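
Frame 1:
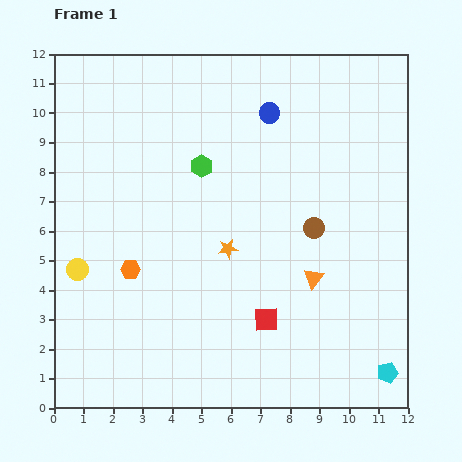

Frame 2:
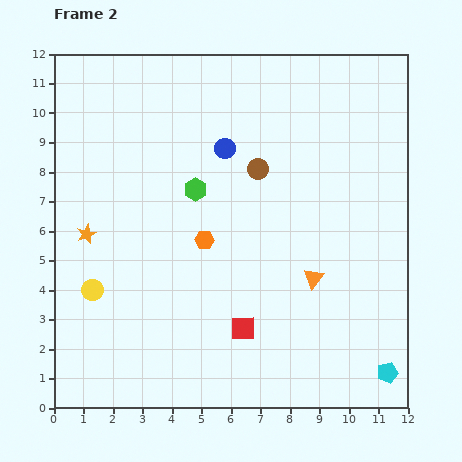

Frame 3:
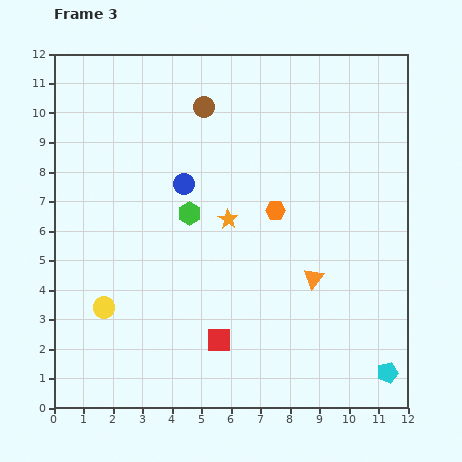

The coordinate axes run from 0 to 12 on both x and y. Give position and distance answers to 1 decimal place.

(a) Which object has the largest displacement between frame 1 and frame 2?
the orange star

(moved 4.8; next 2.8)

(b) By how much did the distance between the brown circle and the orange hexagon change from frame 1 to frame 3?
-2.2

Distance in frame 1: 6.4. Distance in frame 3: 4.2.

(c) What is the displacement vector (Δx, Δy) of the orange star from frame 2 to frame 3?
(4.8, 0.5)

The orange star was at (1.1, 5.9) in frame 2 and (5.9, 6.4) in frame 3.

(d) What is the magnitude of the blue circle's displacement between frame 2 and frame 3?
1.8

The blue circle moved from (5.8, 8.8) to (4.4, 7.6), a distance of √(1.4² + 1.2²) ≈ 1.8.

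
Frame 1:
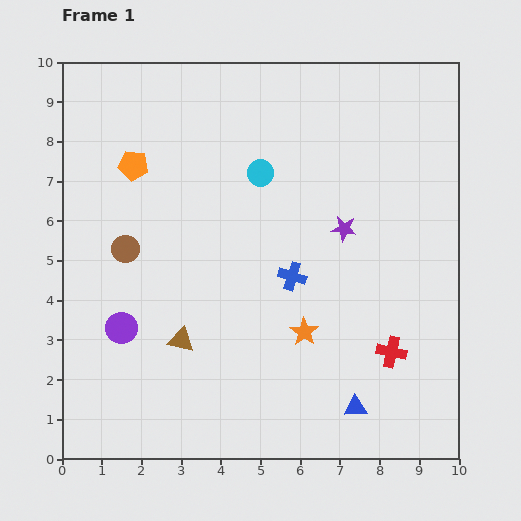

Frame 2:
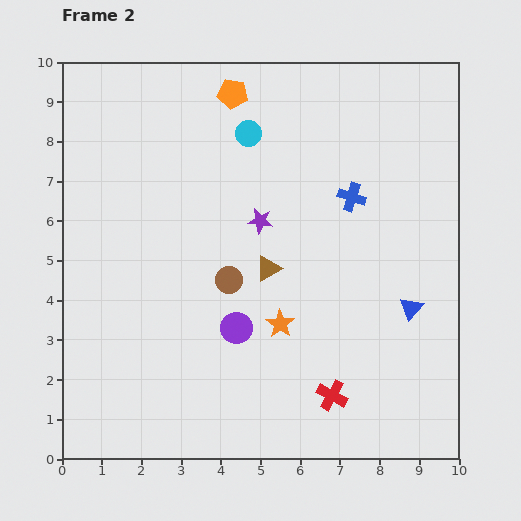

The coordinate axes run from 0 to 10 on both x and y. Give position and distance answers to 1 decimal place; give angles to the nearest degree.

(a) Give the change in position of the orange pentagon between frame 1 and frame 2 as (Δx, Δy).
(2.5, 1.8)

The orange pentagon was at (1.8, 7.4) in frame 1 and (4.3, 9.2) in frame 2.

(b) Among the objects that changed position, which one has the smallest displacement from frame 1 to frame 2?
the orange star

(moved 0.6)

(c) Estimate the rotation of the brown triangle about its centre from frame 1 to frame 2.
43° counter-clockwise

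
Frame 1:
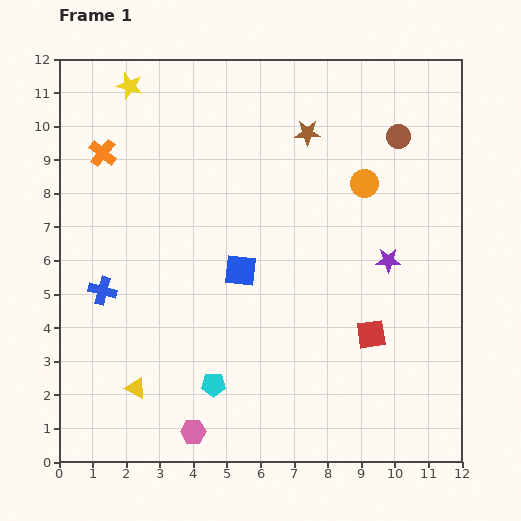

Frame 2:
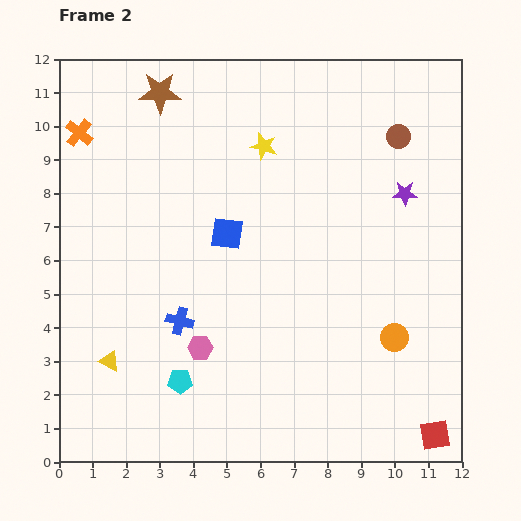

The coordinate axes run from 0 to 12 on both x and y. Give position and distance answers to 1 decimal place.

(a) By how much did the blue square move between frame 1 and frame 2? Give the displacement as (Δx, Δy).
(-0.4, 1.1)

The blue square was at (5.4, 5.7) in frame 1 and (5.0, 6.8) in frame 2.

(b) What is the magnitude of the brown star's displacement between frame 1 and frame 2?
4.6

The brown star moved from (7.4, 9.8) to (3.0, 11.0), a distance of √(4.4² + 1.2²) ≈ 4.6.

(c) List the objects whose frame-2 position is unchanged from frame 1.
the brown circle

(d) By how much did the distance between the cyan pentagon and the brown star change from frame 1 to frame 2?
+0.6

Distance in frame 1: 8.0. Distance in frame 2: 8.6.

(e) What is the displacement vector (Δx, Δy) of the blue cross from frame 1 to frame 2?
(2.3, -0.9)

The blue cross was at (1.3, 5.1) in frame 1 and (3.6, 4.2) in frame 2.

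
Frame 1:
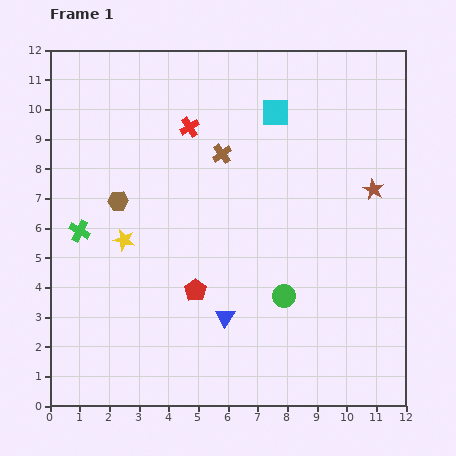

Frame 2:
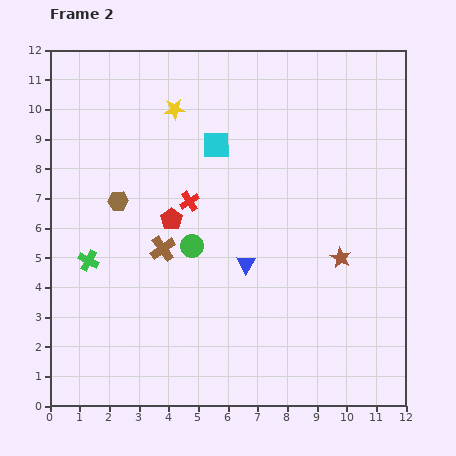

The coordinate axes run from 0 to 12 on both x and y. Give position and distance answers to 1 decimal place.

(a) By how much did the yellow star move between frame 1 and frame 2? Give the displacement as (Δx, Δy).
(1.7, 4.4)

The yellow star was at (2.5, 5.6) in frame 1 and (4.2, 10.0) in frame 2.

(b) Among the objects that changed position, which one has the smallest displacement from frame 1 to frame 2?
the green cross

(moved 1.0)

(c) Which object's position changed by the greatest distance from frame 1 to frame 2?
the yellow star

(moved 4.7; next 3.8)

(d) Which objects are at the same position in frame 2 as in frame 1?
the brown hexagon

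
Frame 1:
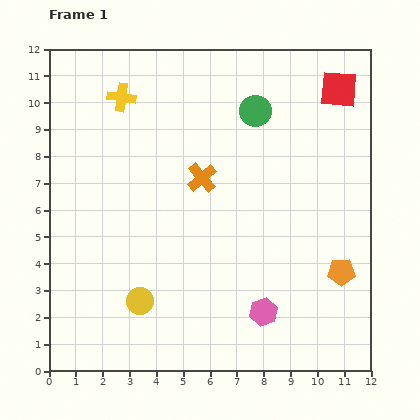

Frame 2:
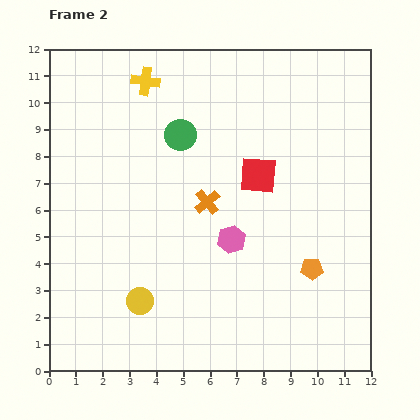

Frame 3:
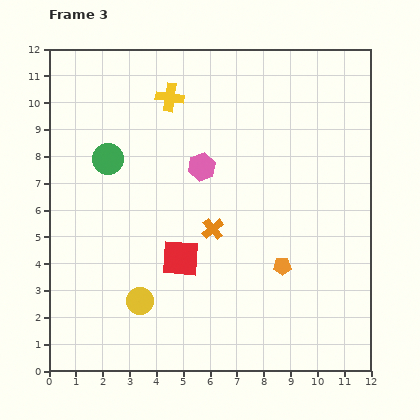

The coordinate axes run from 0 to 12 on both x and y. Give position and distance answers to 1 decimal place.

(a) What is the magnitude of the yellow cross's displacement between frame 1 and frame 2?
1.1

The yellow cross moved from (2.7, 10.2) to (3.6, 10.8), a distance of √(0.9² + 0.6²) ≈ 1.1.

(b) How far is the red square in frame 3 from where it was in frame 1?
8.6

The red square moved from (10.8, 10.5) to (4.9, 4.2), a distance of √(5.9² + 6.3²) ≈ 8.6.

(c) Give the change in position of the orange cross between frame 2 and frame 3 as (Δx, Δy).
(0.2, -1.0)

The orange cross was at (5.9, 6.3) in frame 2 and (6.1, 5.3) in frame 3.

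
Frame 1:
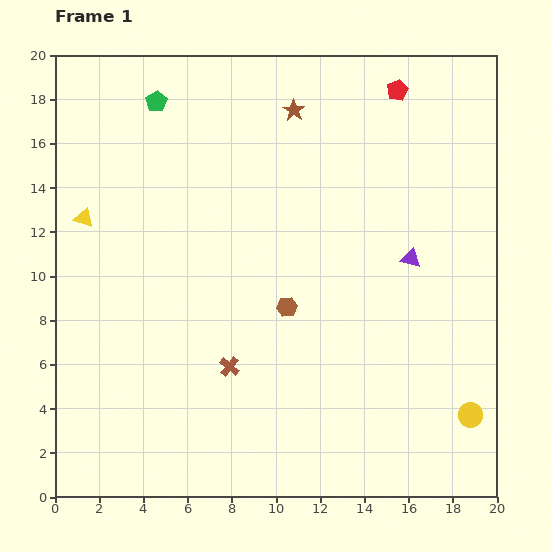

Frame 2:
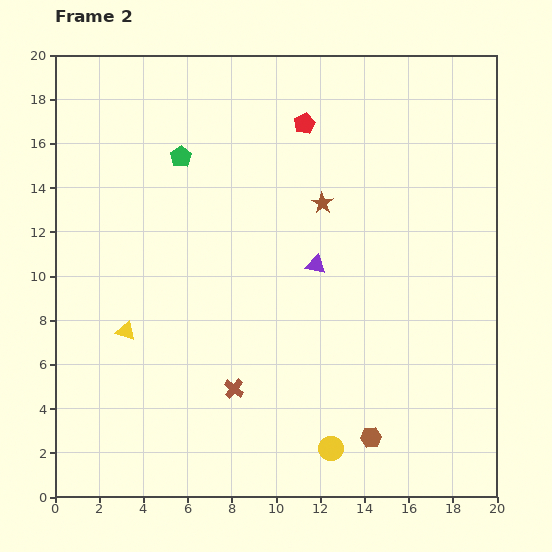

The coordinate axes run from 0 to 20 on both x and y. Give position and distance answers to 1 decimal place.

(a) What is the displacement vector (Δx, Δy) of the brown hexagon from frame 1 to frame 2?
(3.8, -5.9)

The brown hexagon was at (10.5, 8.6) in frame 1 and (14.3, 2.7) in frame 2.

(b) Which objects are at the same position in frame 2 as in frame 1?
none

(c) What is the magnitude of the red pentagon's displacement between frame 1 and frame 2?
4.5

The red pentagon moved from (15.5, 18.4) to (11.3, 16.9), a distance of √(4.2² + 1.5²) ≈ 4.5.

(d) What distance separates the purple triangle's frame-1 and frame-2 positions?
4.3

The purple triangle moved from (16.1, 10.8) to (11.8, 10.5), a distance of √(4.3² + 0.3²) ≈ 4.3.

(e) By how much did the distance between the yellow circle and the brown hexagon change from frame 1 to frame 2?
-7.7

Distance in frame 1: 9.6. Distance in frame 2: 1.9.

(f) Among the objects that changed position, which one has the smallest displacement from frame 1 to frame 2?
the brown cross

(moved 1.0)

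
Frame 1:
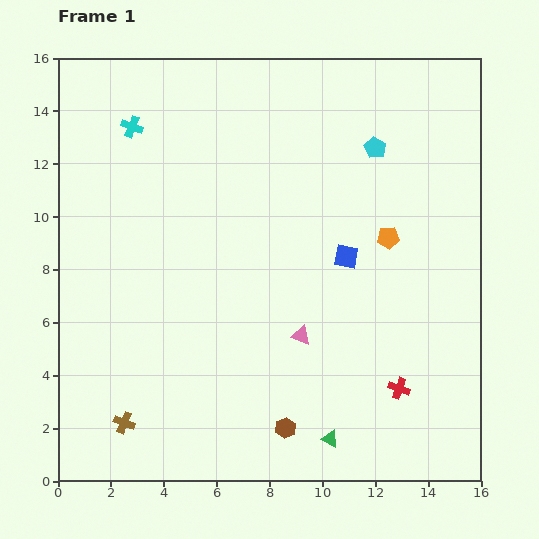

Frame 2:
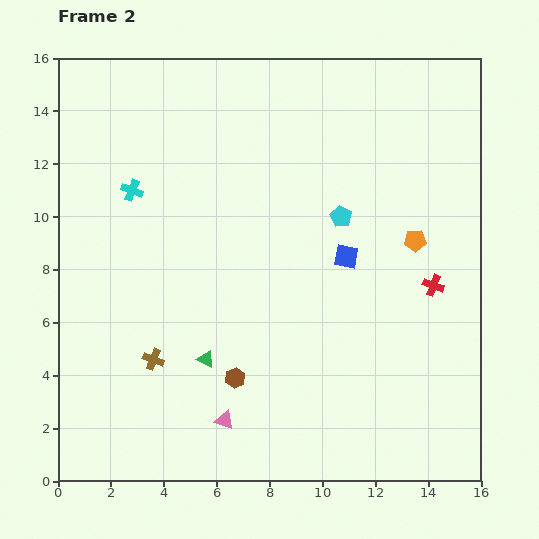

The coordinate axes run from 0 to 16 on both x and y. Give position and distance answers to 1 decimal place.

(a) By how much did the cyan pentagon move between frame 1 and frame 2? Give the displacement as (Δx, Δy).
(-1.3, -2.6)

The cyan pentagon was at (12.0, 12.6) in frame 1 and (10.7, 10.0) in frame 2.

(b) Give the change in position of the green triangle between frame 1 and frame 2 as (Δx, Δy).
(-4.7, 3.0)

The green triangle was at (10.3, 1.6) in frame 1 and (5.6, 4.6) in frame 2.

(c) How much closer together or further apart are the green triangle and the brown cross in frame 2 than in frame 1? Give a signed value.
-5.8

Distance in frame 1: 7.8. Distance in frame 2: 2.0.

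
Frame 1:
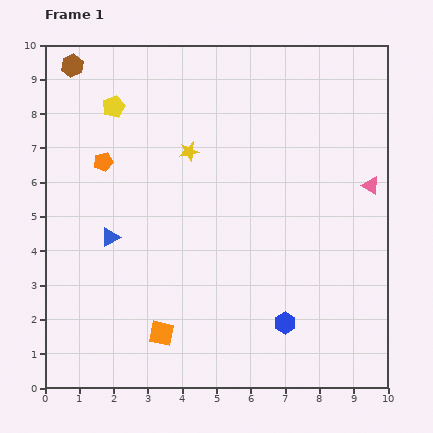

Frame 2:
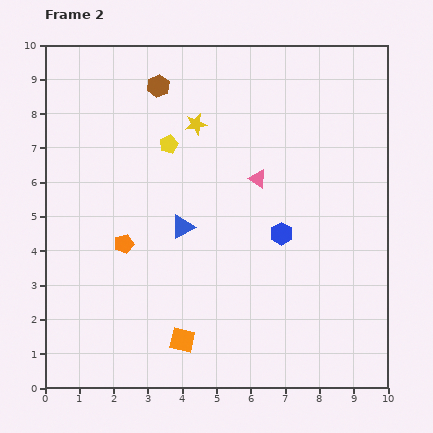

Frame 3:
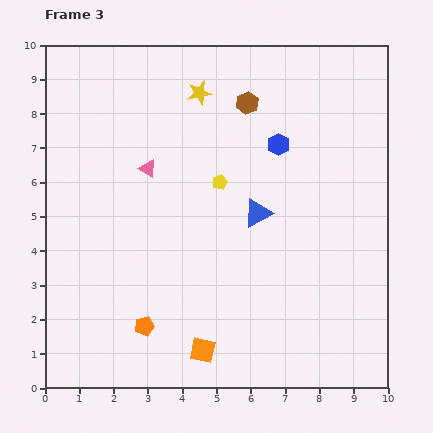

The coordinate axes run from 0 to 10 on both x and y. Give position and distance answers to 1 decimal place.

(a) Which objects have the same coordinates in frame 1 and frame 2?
none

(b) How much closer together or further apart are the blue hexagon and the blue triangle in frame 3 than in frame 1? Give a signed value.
-3.6

Distance in frame 1: 5.7. Distance in frame 3: 2.1.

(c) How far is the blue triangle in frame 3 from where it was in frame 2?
2.2

The blue triangle moved from (4.0, 4.7) to (6.2, 5.1), a distance of √(2.2² + 0.4²) ≈ 2.2.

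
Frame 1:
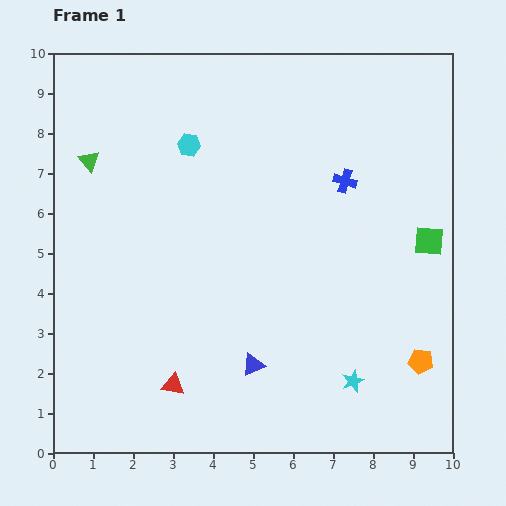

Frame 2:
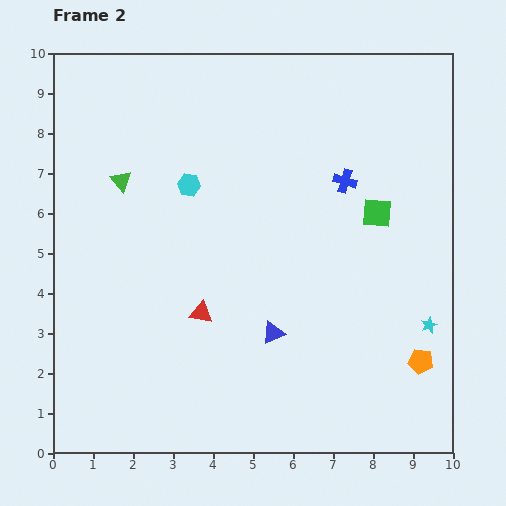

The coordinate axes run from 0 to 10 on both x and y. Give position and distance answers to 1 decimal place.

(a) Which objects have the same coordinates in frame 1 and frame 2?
the orange pentagon, the blue cross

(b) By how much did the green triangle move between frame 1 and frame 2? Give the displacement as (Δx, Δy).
(0.8, -0.5)

The green triangle was at (0.9, 7.3) in frame 1 and (1.7, 6.8) in frame 2.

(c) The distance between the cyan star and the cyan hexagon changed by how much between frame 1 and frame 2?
-0.3

Distance in frame 1: 7.2. Distance in frame 2: 6.9.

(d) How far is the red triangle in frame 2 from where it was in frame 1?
1.9

The red triangle moved from (3.0, 1.7) to (3.7, 3.5), a distance of √(0.7² + 1.8²) ≈ 1.9.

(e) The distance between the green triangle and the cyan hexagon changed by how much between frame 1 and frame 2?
-0.8

Distance in frame 1: 2.5. Distance in frame 2: 1.7.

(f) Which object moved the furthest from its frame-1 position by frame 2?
the cyan star

(moved 2.4; next 1.9)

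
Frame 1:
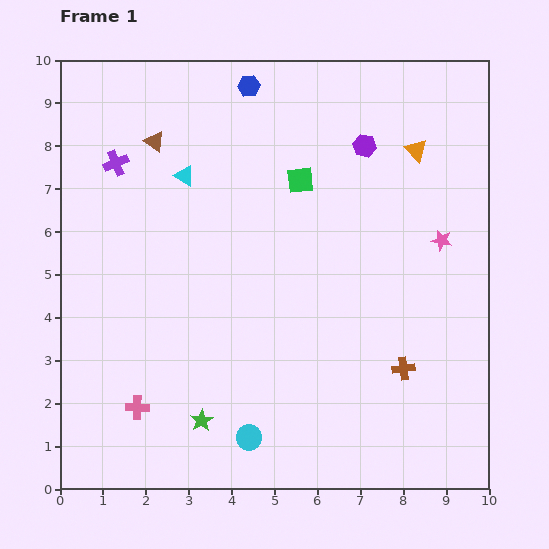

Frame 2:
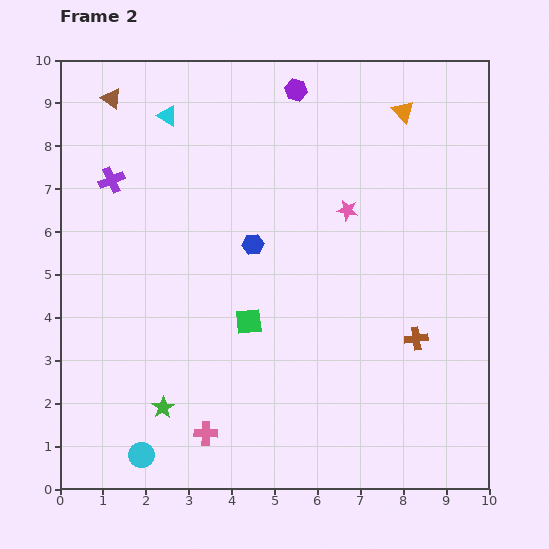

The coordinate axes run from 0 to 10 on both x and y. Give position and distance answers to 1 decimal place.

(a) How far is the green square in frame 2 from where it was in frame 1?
3.5

The green square moved from (5.6, 7.2) to (4.4, 3.9), a distance of √(1.2² + 3.3²) ≈ 3.5.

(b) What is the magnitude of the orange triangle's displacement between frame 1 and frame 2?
0.9

The orange triangle moved from (8.3, 7.9) to (8.0, 8.8), a distance of √(0.3² + 0.9²) ≈ 0.9.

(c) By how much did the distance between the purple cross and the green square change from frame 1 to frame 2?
+0.3

Distance in frame 1: 4.3. Distance in frame 2: 4.6.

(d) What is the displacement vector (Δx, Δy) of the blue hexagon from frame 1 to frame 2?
(0.1, -3.7)

The blue hexagon was at (4.4, 9.4) in frame 1 and (4.5, 5.7) in frame 2.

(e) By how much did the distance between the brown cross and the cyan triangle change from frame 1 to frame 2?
+1.0

Distance in frame 1: 6.8. Distance in frame 2: 7.8.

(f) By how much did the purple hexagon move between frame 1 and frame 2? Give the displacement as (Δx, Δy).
(-1.6, 1.3)

The purple hexagon was at (7.1, 8.0) in frame 1 and (5.5, 9.3) in frame 2.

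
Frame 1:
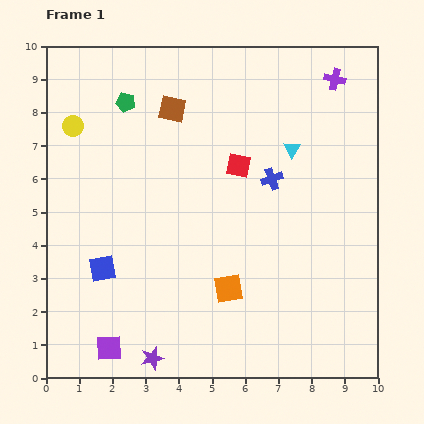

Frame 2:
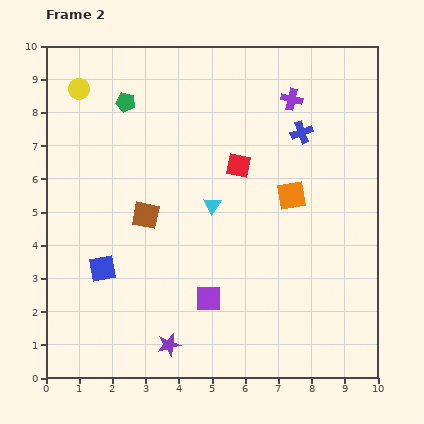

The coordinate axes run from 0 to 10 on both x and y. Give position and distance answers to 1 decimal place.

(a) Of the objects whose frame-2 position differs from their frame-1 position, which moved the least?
the purple star

(moved 0.6)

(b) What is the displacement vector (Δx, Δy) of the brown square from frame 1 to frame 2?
(-0.8, -3.2)

The brown square was at (3.8, 8.1) in frame 1 and (3.0, 4.9) in frame 2.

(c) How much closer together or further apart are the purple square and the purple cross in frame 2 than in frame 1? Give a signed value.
-4.1

Distance in frame 1: 10.6. Distance in frame 2: 6.5.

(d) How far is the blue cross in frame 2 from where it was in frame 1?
1.7

The blue cross moved from (6.8, 6.0) to (7.7, 7.4), a distance of √(0.9² + 1.4²) ≈ 1.7.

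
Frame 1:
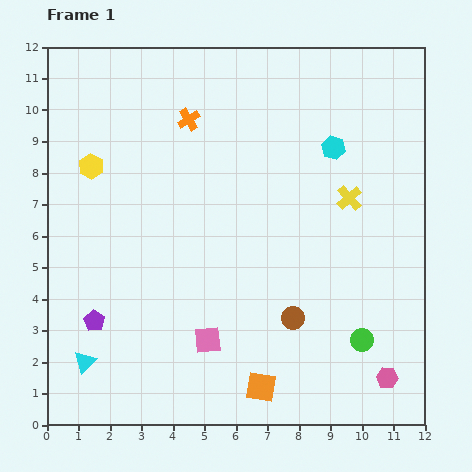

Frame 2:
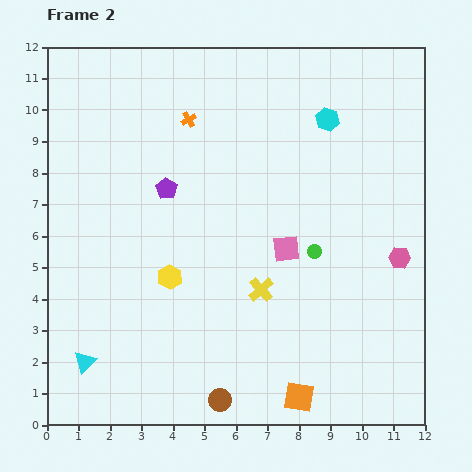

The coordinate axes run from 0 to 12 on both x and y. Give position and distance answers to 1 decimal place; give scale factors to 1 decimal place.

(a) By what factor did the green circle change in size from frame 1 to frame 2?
0.6×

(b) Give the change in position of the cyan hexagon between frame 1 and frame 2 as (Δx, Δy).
(-0.2, 0.9)

The cyan hexagon was at (9.1, 8.8) in frame 1 and (8.9, 9.7) in frame 2.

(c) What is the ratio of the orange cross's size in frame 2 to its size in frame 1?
0.7×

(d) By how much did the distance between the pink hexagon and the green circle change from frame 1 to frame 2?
+1.3

Distance in frame 1: 1.4. Distance in frame 2: 2.7.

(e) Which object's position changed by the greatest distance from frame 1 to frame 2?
the purple pentagon

(moved 4.8; next 4.3)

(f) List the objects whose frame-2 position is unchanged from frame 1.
the orange cross, the cyan triangle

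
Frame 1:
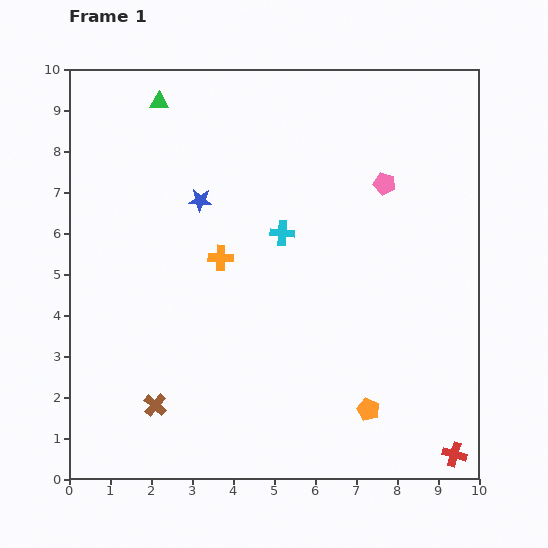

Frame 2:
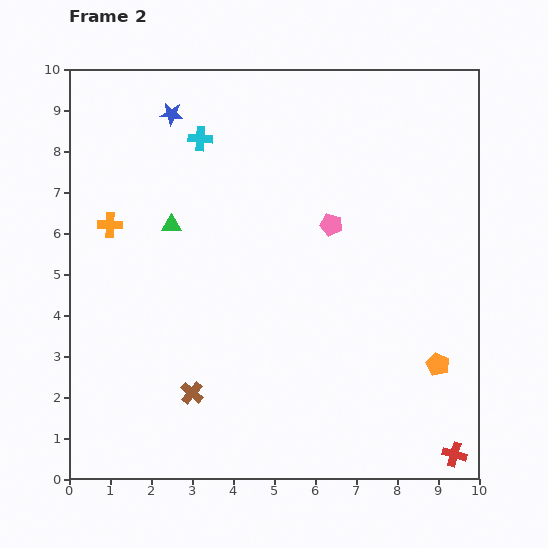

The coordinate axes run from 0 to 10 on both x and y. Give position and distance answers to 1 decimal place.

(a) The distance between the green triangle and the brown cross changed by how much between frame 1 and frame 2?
-3.3

Distance in frame 1: 7.4. Distance in frame 2: 4.1.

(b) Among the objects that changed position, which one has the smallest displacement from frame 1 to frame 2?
the brown cross

(moved 0.9)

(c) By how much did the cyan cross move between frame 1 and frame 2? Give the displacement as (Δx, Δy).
(-2.0, 2.3)

The cyan cross was at (5.2, 6.0) in frame 1 and (3.2, 8.3) in frame 2.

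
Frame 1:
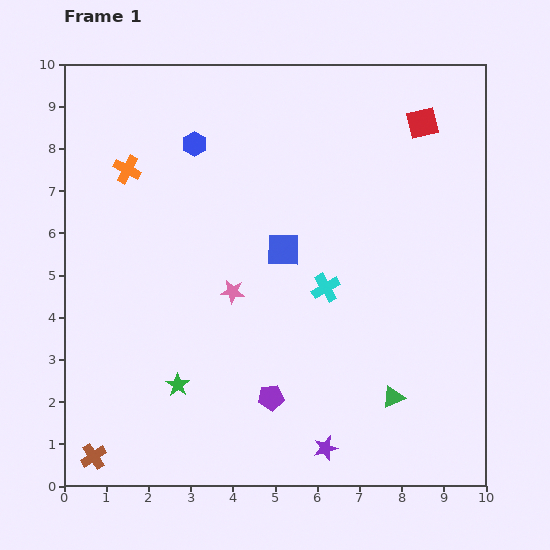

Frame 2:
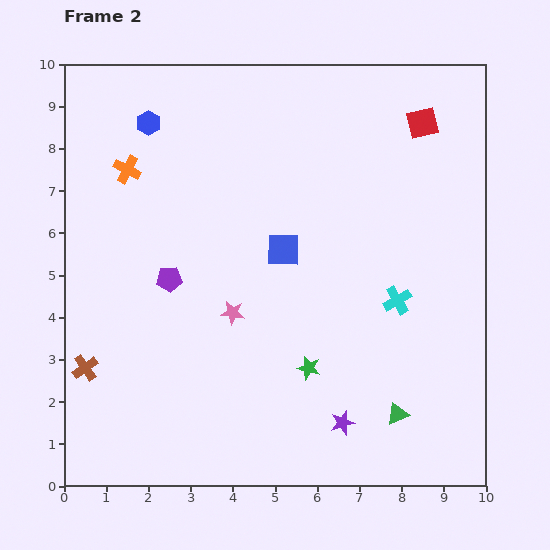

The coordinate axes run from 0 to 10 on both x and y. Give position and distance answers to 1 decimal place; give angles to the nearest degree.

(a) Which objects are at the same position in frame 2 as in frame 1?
the red square, the orange cross, the blue square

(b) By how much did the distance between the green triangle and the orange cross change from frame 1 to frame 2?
+0.3

Distance in frame 1: 8.3. Distance in frame 2: 8.6.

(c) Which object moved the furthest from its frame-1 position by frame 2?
the purple pentagon

(moved 3.7; next 3.1)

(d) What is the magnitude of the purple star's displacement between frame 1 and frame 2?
0.7

The purple star moved from (6.2, 0.9) to (6.6, 1.5), a distance of √(0.4² + 0.6²) ≈ 0.7.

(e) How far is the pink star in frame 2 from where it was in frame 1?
0.5

The pink star moved from (4.0, 4.6) to (4.0, 4.1), a distance of √(0.0² + 0.5²) ≈ 0.5.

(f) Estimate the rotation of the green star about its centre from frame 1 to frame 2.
19° counter-clockwise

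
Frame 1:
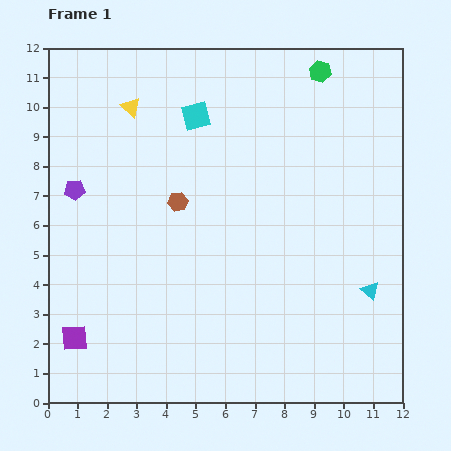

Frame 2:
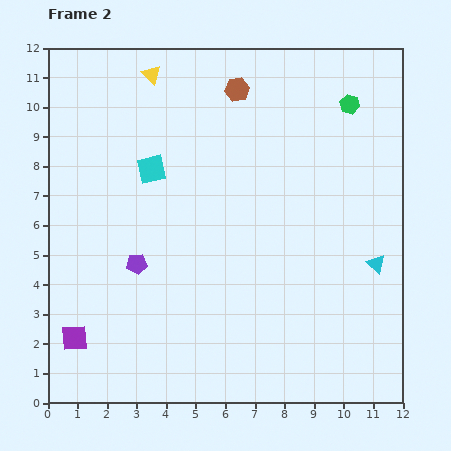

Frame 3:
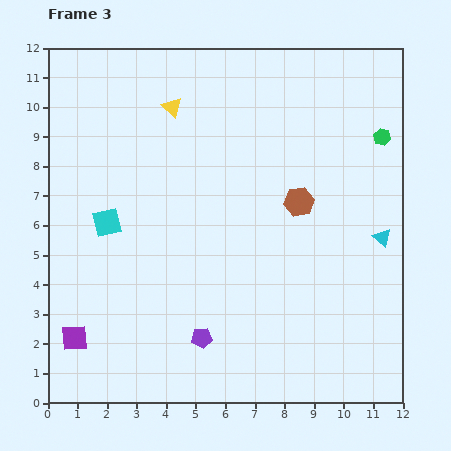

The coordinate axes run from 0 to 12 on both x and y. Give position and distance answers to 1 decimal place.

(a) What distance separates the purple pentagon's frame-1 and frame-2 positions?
3.3

The purple pentagon moved from (0.9, 7.2) to (3.0, 4.7), a distance of √(2.1² + 2.5²) ≈ 3.3.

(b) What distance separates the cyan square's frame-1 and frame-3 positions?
4.7

The cyan square moved from (5.0, 9.7) to (2.0, 6.1), a distance of √(3.0² + 3.6²) ≈ 4.7.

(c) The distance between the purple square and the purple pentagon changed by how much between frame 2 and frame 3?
+1.0

Distance in frame 2: 3.3. Distance in frame 3: 4.3.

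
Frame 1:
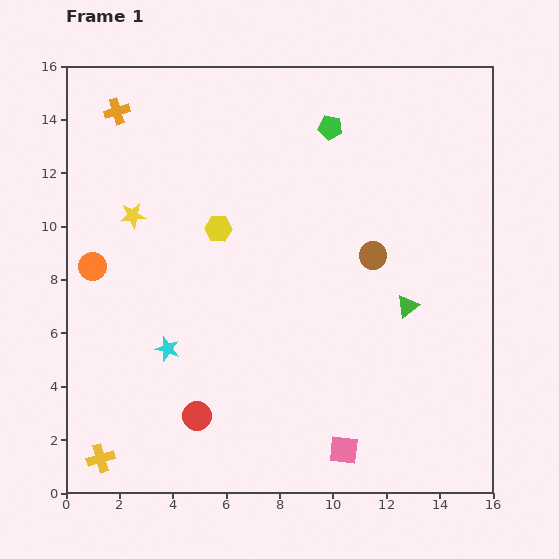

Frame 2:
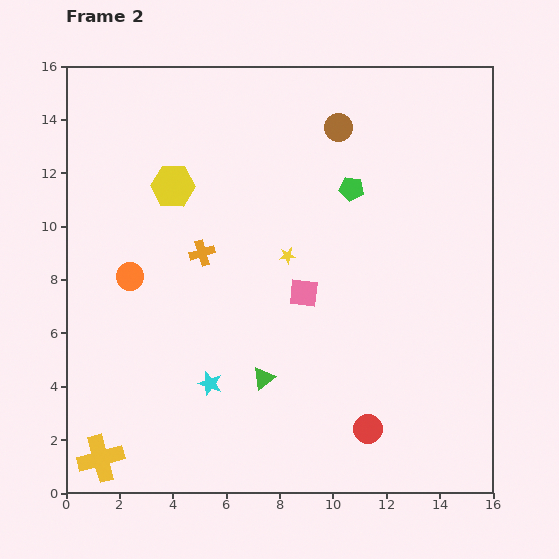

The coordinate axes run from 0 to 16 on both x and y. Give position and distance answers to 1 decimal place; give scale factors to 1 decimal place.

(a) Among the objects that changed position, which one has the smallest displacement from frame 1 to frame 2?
the orange circle

(moved 1.5)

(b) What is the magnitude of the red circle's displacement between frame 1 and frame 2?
6.4

The red circle moved from (4.9, 2.9) to (11.3, 2.4), a distance of √(6.4² + 0.5²) ≈ 6.4.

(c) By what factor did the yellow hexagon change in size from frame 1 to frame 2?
1.6×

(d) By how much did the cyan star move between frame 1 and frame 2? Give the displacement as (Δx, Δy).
(1.6, -1.3)

The cyan star was at (3.8, 5.4) in frame 1 and (5.4, 4.1) in frame 2.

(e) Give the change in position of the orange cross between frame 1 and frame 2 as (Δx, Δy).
(3.2, -5.3)

The orange cross was at (1.9, 14.3) in frame 1 and (5.1, 9.0) in frame 2.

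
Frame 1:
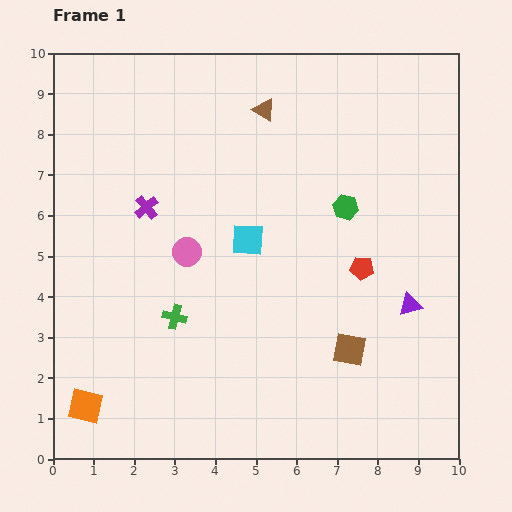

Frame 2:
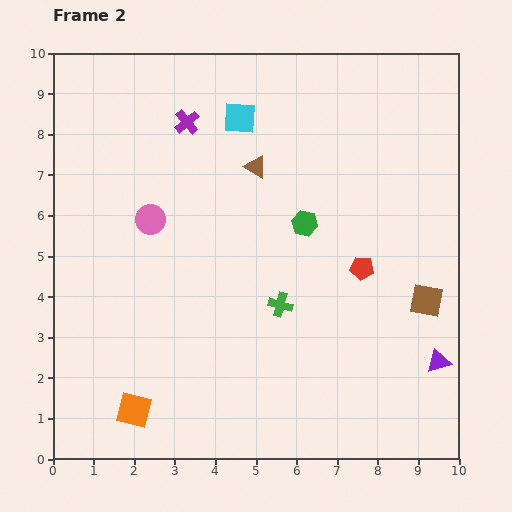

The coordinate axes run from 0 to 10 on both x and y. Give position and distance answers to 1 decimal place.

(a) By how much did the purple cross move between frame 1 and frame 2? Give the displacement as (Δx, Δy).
(1.0, 2.1)

The purple cross was at (2.3, 6.2) in frame 1 and (3.3, 8.3) in frame 2.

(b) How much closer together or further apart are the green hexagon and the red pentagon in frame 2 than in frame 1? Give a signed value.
+0.2

Distance in frame 1: 1.6. Distance in frame 2: 1.8.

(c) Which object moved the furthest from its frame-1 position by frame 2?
the cyan square

(moved 3.0; next 2.6)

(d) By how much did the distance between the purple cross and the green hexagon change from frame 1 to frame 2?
-1.1

Distance in frame 1: 4.9. Distance in frame 2: 3.8.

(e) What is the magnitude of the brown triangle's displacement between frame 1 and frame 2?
1.4

The brown triangle moved from (5.2, 8.6) to (5.0, 7.2), a distance of √(0.2² + 1.4²) ≈ 1.4.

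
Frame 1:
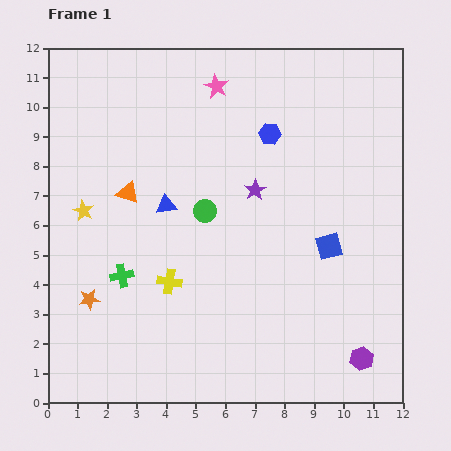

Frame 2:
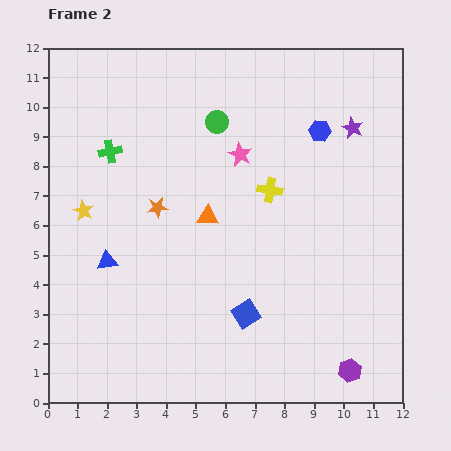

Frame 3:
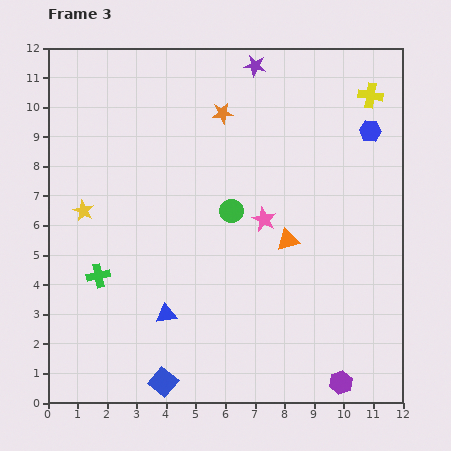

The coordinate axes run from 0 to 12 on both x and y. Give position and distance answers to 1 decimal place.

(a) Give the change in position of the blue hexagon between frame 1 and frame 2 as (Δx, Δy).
(1.7, 0.1)

The blue hexagon was at (7.5, 9.1) in frame 1 and (9.2, 9.2) in frame 2.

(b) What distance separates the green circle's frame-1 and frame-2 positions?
3.0

The green circle moved from (5.3, 6.5) to (5.7, 9.5), a distance of √(0.4² + 3.0²) ≈ 3.0.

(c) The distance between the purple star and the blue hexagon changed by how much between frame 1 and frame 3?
+2.5

Distance in frame 1: 2.0. Distance in frame 3: 4.5.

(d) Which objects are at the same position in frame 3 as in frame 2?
the yellow star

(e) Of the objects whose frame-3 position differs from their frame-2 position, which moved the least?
the purple hexagon

(moved 0.5)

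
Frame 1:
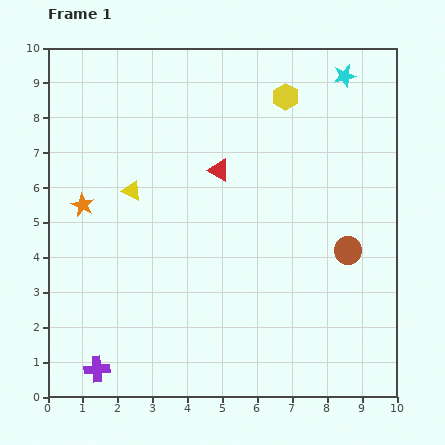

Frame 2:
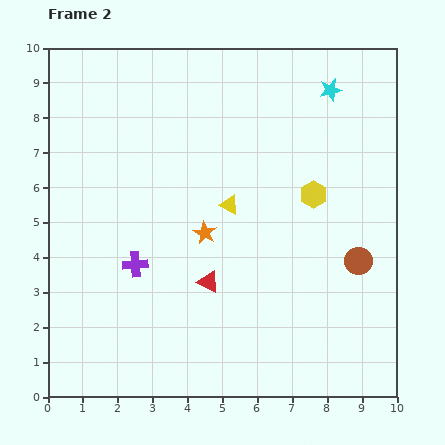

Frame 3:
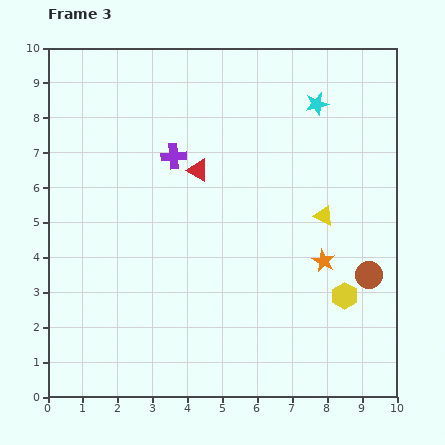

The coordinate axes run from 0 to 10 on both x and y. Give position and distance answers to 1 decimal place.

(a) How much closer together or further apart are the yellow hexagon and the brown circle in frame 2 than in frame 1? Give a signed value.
-2.5

Distance in frame 1: 4.8. Distance in frame 2: 2.3.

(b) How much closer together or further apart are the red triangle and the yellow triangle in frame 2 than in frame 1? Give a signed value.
-0.3

Distance in frame 1: 2.6. Distance in frame 2: 2.3.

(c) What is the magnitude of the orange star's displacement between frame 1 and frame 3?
7.1

The orange star moved from (1.0, 5.5) to (7.9, 3.9), a distance of √(6.9² + 1.6²) ≈ 7.1.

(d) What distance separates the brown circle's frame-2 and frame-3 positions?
0.5

The brown circle moved from (8.9, 3.9) to (9.2, 3.5), a distance of √(0.3² + 0.4²) ≈ 0.5.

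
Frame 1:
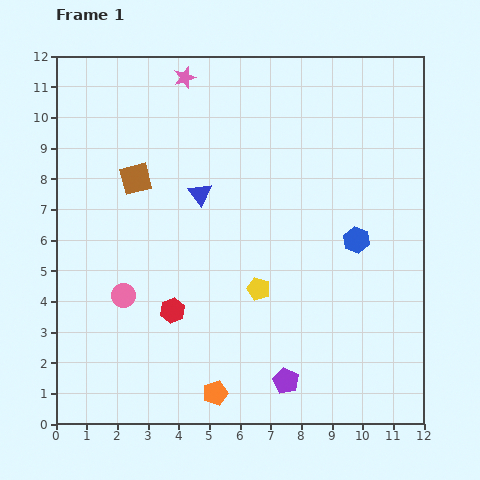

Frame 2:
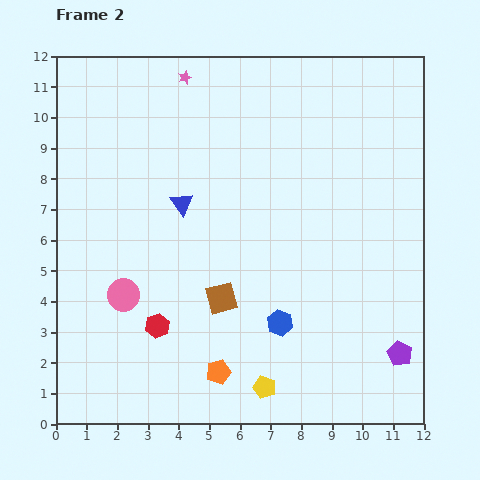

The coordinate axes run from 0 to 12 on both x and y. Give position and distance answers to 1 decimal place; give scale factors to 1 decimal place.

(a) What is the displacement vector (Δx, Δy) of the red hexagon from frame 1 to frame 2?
(-0.5, -0.5)

The red hexagon was at (3.8, 3.7) in frame 1 and (3.3, 3.2) in frame 2.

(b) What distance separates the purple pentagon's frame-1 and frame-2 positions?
3.8

The purple pentagon moved from (7.5, 1.4) to (11.2, 2.3), a distance of √(3.7² + 0.9²) ≈ 3.8.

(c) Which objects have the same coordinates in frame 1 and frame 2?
the pink circle, the pink star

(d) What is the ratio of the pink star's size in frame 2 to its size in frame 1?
0.6×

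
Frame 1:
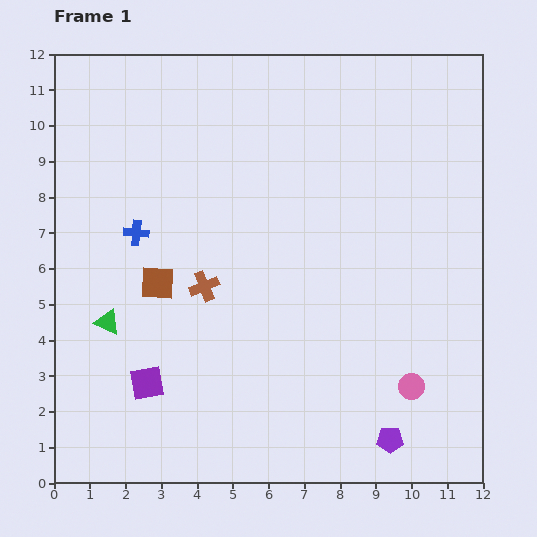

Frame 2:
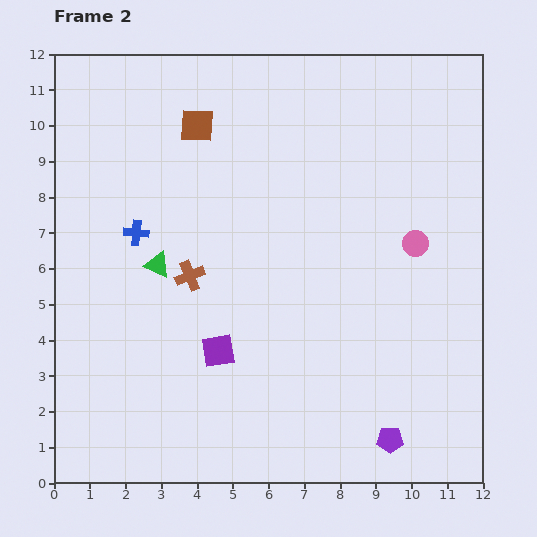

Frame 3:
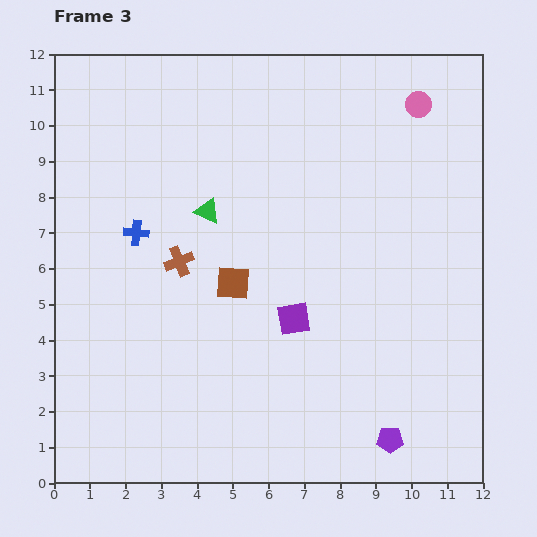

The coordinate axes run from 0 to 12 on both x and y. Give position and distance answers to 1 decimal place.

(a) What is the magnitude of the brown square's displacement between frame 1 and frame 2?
4.5

The brown square moved from (2.9, 5.6) to (4.0, 10.0), a distance of √(1.1² + 4.4²) ≈ 4.5.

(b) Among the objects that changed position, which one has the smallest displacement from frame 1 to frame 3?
the brown cross

(moved 1.0)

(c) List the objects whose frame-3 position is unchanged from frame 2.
the purple pentagon, the blue cross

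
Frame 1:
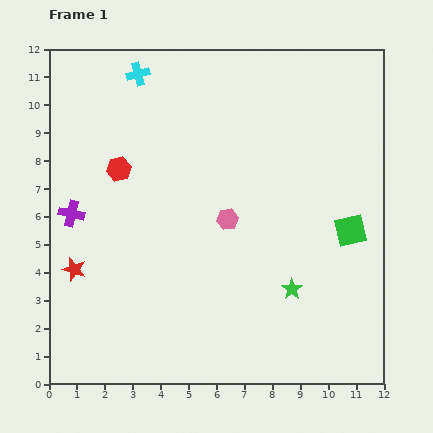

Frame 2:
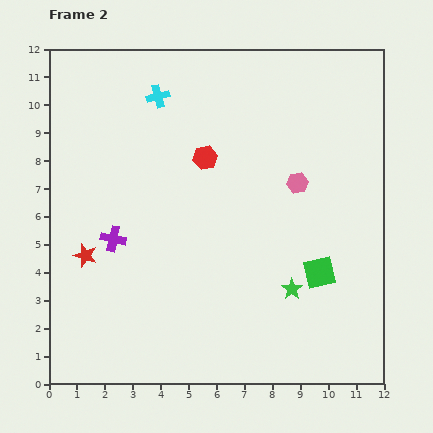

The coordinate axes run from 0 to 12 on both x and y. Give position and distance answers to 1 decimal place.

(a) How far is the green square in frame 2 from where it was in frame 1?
1.9

The green square moved from (10.8, 5.5) to (9.7, 4.0), a distance of √(1.1² + 1.5²) ≈ 1.9.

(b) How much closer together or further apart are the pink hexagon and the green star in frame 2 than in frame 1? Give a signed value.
+0.4

Distance in frame 1: 3.4. Distance in frame 2: 3.8.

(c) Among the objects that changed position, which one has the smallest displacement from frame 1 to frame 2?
the red star

(moved 0.6)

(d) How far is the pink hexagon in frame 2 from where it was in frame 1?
2.8

The pink hexagon moved from (6.4, 5.9) to (8.9, 7.2), a distance of √(2.5² + 1.3²) ≈ 2.8.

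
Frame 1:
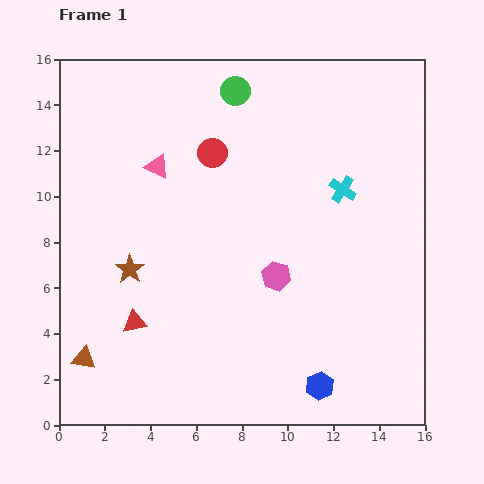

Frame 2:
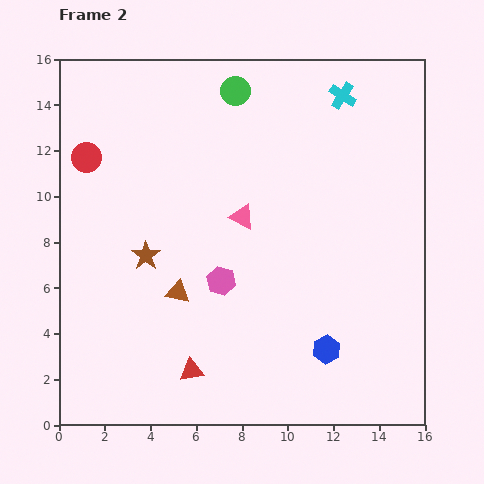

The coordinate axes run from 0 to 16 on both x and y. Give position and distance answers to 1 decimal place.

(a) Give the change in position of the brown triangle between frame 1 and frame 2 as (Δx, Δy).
(4.1, 2.9)

The brown triangle was at (1.1, 2.9) in frame 1 and (5.2, 5.8) in frame 2.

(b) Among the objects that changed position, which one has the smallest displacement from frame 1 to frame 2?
the brown star

(moved 0.9)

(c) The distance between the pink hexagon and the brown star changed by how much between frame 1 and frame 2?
-2.9

Distance in frame 1: 6.4. Distance in frame 2: 3.5.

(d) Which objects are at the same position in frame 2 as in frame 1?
the green circle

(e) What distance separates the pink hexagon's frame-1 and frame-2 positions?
2.4

The pink hexagon moved from (9.5, 6.5) to (7.1, 6.3), a distance of √(2.4² + 0.2²) ≈ 2.4.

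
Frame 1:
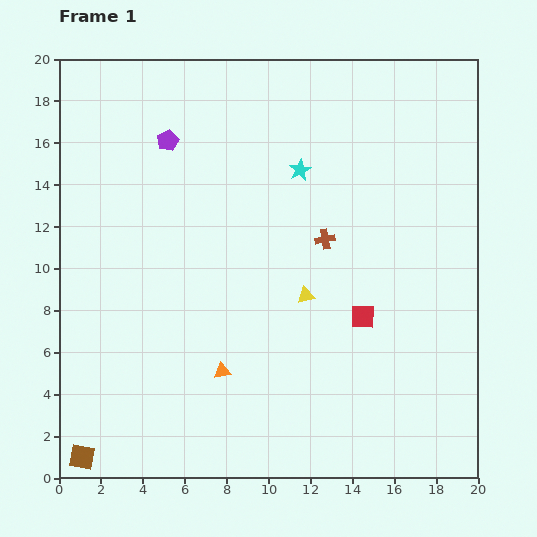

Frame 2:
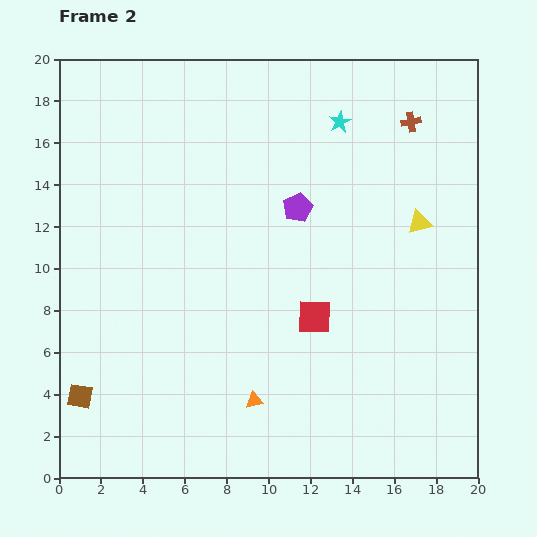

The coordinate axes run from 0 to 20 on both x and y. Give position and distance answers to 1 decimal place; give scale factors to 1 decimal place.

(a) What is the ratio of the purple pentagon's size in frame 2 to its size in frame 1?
1.4×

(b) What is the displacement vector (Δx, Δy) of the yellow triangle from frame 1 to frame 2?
(5.4, 3.5)

The yellow triangle was at (11.8, 8.7) in frame 1 and (17.2, 12.2) in frame 2.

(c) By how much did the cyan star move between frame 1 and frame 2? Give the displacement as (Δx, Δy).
(1.9, 2.3)

The cyan star was at (11.5, 14.7) in frame 1 and (13.4, 17.0) in frame 2.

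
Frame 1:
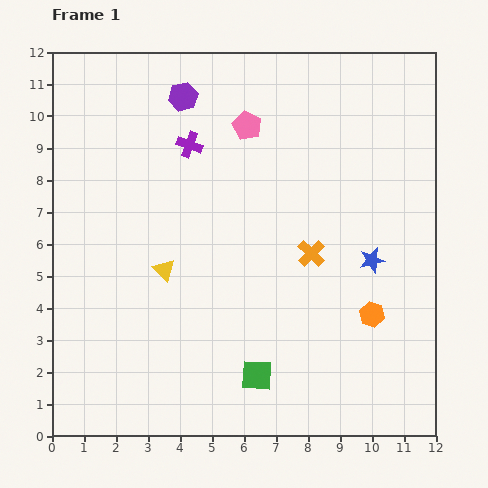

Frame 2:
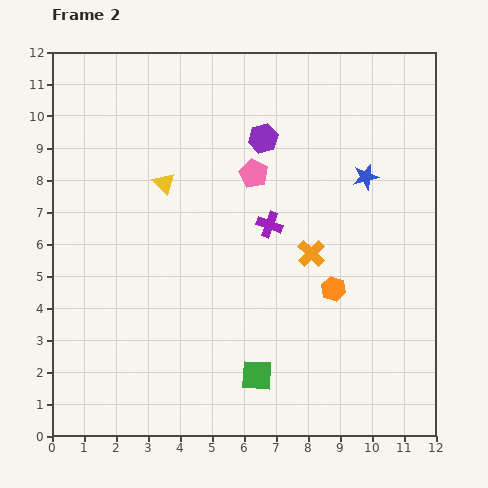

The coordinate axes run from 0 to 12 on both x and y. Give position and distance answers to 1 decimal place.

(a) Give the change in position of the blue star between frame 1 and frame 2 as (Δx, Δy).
(-0.2, 2.6)

The blue star was at (10.0, 5.5) in frame 1 and (9.8, 8.1) in frame 2.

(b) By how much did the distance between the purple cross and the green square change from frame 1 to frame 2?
-2.8

Distance in frame 1: 7.5. Distance in frame 2: 4.7.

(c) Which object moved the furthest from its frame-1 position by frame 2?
the purple cross

(moved 3.5; next 2.8)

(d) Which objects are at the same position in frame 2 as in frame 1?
the green square, the orange cross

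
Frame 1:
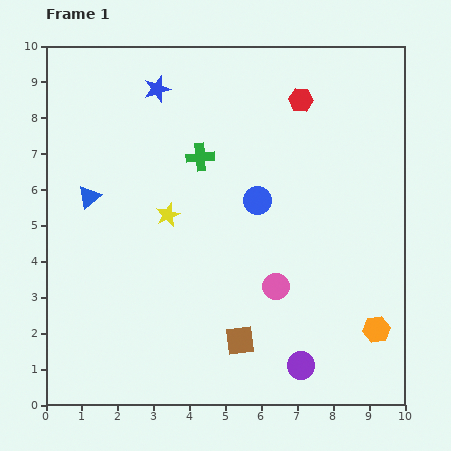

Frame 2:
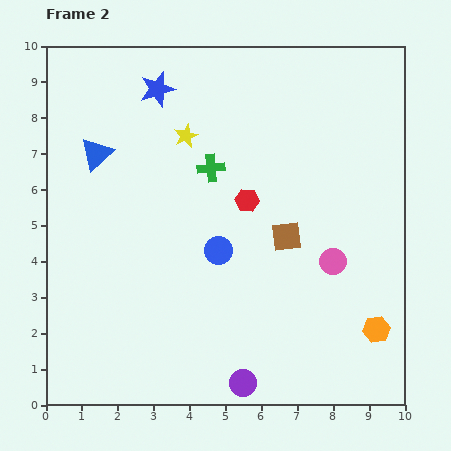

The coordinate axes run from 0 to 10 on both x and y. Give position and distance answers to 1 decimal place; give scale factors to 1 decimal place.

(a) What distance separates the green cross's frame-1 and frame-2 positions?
0.4

The green cross moved from (4.3, 6.9) to (4.6, 6.6), a distance of √(0.3² + 0.3²) ≈ 0.4.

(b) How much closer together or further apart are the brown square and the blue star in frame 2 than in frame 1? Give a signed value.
-1.9

Distance in frame 1: 7.4. Distance in frame 2: 5.5.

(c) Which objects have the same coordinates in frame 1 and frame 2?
the blue star, the orange hexagon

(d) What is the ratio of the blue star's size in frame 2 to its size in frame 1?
1.3×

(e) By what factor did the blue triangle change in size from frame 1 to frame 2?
1.4×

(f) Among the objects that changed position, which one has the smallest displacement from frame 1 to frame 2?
the green cross

(moved 0.4)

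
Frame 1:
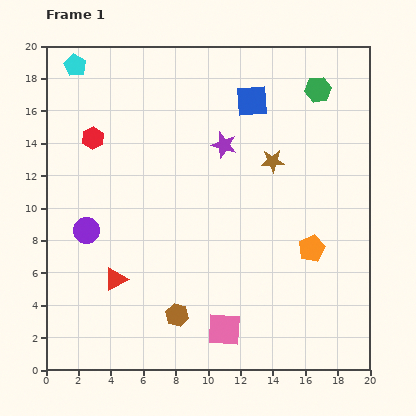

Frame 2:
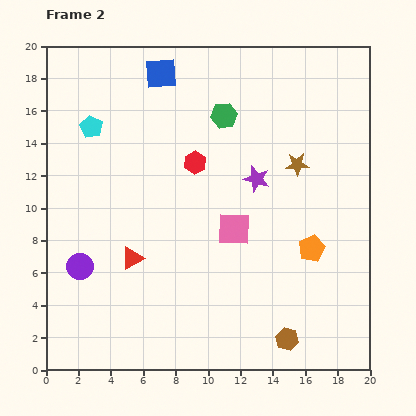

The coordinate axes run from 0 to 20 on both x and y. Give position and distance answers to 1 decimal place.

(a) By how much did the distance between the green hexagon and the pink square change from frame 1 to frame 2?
-8.9

Distance in frame 1: 15.9. Distance in frame 2: 7.0.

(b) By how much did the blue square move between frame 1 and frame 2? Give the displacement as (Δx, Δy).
(-5.6, 1.7)

The blue square was at (12.7, 16.6) in frame 1 and (7.1, 18.3) in frame 2.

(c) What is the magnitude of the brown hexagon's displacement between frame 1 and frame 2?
7.0

The brown hexagon moved from (8.1, 3.4) to (14.9, 1.9), a distance of √(6.8² + 1.5²) ≈ 7.0.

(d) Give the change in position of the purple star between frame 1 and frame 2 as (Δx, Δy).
(2.0, -2.1)

The purple star was at (11.0, 13.9) in frame 1 and (13.0, 11.8) in frame 2.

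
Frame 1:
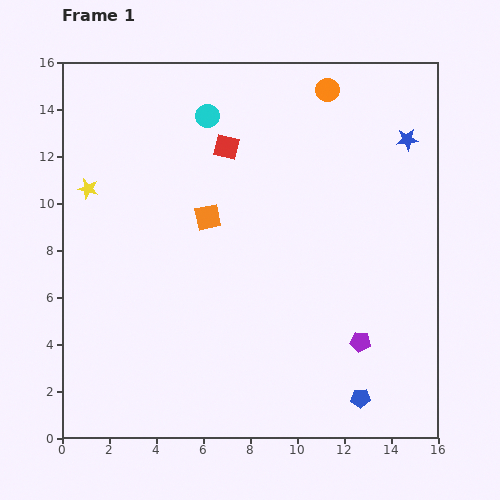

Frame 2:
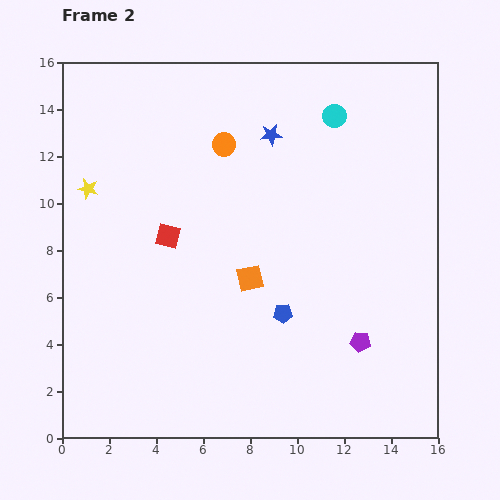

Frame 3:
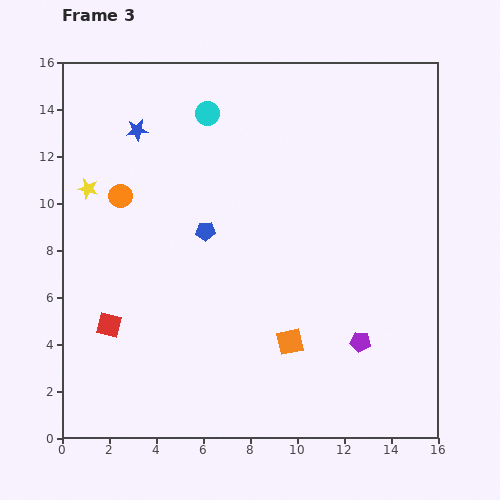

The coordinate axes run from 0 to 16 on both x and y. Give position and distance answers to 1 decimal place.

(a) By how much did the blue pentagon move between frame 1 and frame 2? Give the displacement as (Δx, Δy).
(-3.3, 3.6)

The blue pentagon was at (12.7, 1.7) in frame 1 and (9.4, 5.3) in frame 2.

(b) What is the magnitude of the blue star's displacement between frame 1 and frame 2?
5.8

The blue star moved from (14.7, 12.7) to (8.9, 12.9), a distance of √(5.8² + 0.2²) ≈ 5.8.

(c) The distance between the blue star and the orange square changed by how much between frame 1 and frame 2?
-2.9

Distance in frame 1: 9.1. Distance in frame 2: 6.2.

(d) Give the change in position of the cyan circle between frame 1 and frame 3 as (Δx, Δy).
(0.0, 0.1)

The cyan circle was at (6.2, 13.7) in frame 1 and (6.2, 13.8) in frame 3.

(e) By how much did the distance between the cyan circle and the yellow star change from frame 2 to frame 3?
-4.9

Distance in frame 2: 10.9. Distance in frame 3: 6.0.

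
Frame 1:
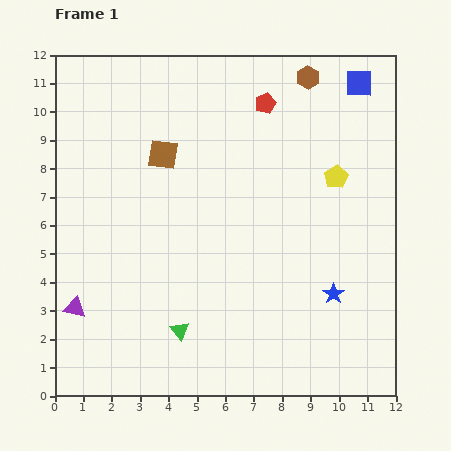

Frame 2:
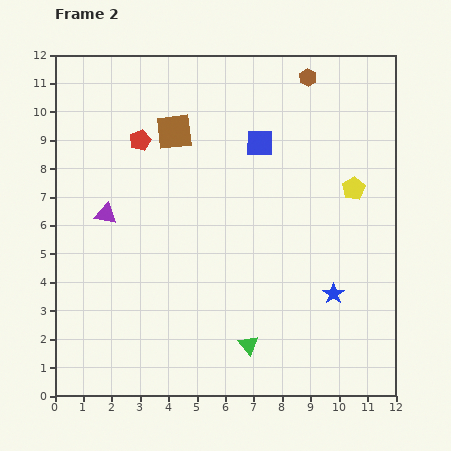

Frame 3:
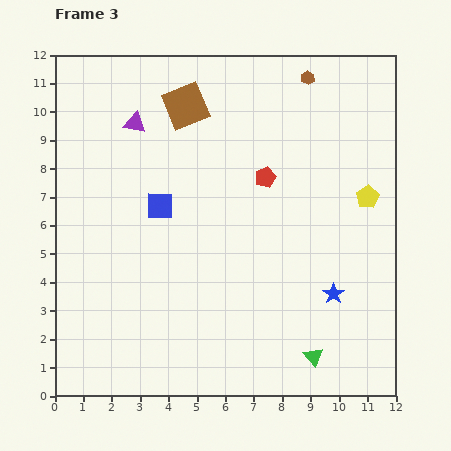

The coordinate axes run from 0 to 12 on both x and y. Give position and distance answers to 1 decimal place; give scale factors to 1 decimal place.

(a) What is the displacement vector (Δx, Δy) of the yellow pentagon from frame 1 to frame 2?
(0.6, -0.4)

The yellow pentagon was at (9.9, 7.7) in frame 1 and (10.5, 7.3) in frame 2.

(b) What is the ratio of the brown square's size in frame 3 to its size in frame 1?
1.5×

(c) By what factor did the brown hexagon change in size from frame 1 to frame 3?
0.6×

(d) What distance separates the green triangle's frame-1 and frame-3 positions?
4.8

The green triangle moved from (4.4, 2.3) to (9.1, 1.4), a distance of √(4.7² + 0.9²) ≈ 4.8.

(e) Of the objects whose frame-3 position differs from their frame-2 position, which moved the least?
the yellow pentagon

(moved 0.6)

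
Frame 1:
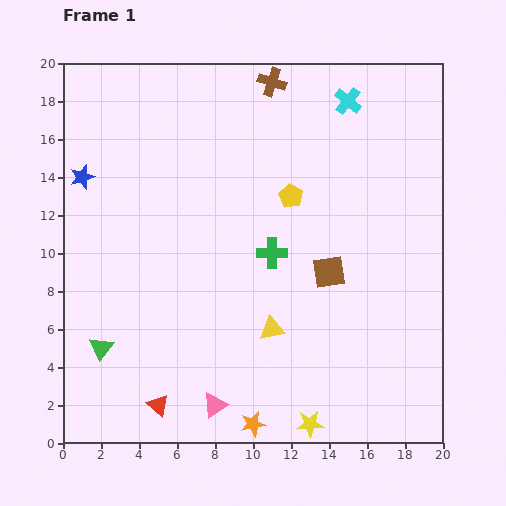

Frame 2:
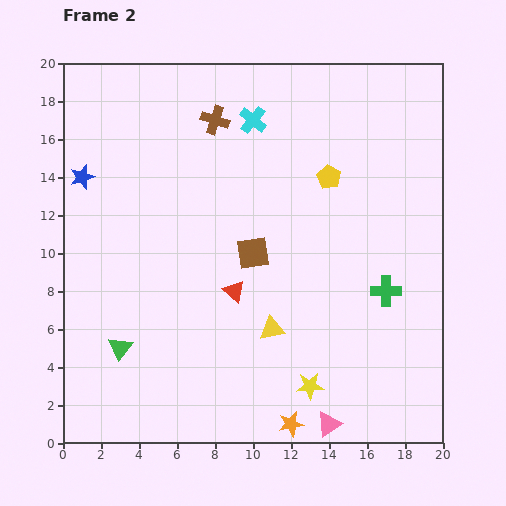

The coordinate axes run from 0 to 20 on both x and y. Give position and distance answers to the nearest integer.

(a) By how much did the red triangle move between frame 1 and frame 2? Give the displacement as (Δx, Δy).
(4, 6)

The red triangle was at (5, 2) in frame 1 and (9, 8) in frame 2.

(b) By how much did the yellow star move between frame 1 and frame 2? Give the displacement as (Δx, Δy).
(0, 2)

The yellow star was at (13, 1) in frame 1 and (13, 3) in frame 2.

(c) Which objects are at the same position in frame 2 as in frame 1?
the yellow triangle, the blue star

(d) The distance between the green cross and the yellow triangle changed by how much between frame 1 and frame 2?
+2

Distance in frame 1: 4. Distance in frame 2: 6.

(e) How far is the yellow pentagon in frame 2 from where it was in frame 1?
2

The yellow pentagon moved from (12, 13) to (14, 14), a distance of √(2² + 1²) ≈ 2.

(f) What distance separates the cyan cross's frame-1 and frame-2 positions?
5

The cyan cross moved from (15, 18) to (10, 17), a distance of √(5² + 1²) ≈ 5.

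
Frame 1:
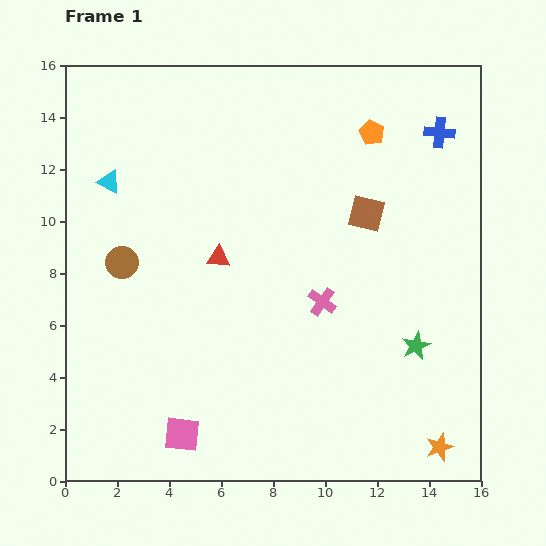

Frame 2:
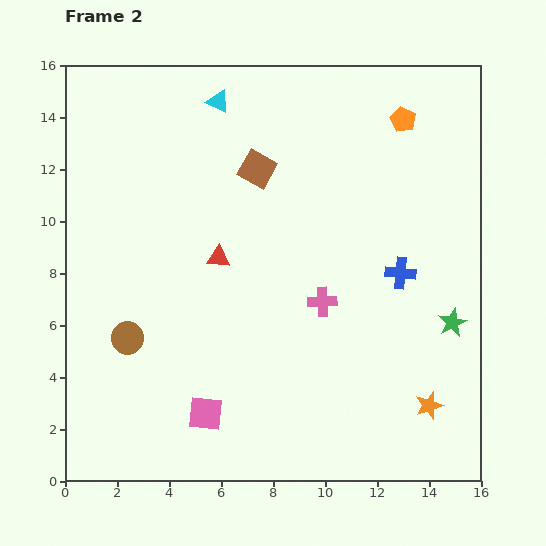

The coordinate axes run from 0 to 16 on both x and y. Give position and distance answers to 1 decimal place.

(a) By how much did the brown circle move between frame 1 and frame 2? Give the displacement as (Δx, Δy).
(0.2, -2.9)

The brown circle was at (2.2, 8.4) in frame 1 and (2.4, 5.5) in frame 2.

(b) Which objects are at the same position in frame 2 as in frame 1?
the red triangle, the pink cross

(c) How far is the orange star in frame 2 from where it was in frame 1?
1.6

The orange star moved from (14.4, 1.3) to (14.0, 2.9), a distance of √(0.4² + 1.6²) ≈ 1.6.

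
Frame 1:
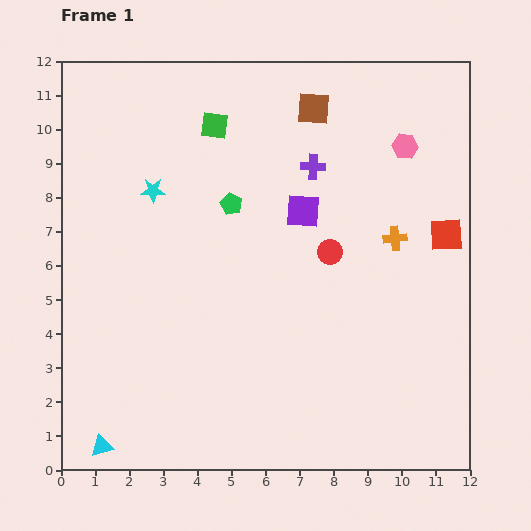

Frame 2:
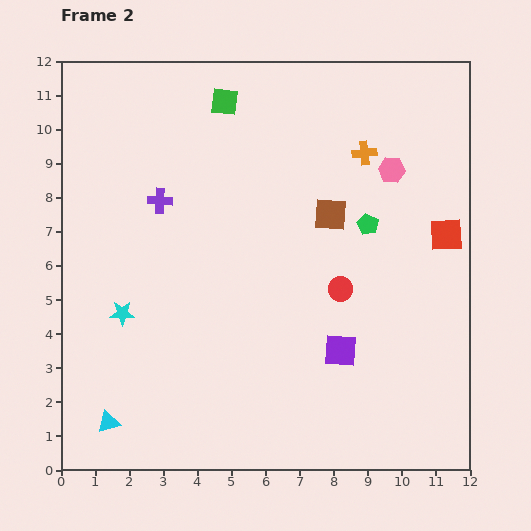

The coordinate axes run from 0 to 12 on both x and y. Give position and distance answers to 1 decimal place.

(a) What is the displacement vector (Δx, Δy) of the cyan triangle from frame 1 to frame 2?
(0.2, 0.7)

The cyan triangle was at (1.2, 0.7) in frame 1 and (1.4, 1.4) in frame 2.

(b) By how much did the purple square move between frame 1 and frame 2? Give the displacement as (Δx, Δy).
(1.1, -4.1)

The purple square was at (7.1, 7.6) in frame 1 and (8.2, 3.5) in frame 2.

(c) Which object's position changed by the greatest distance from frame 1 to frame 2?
the purple cross

(moved 4.6; next 4.2)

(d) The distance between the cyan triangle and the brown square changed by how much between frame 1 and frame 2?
-2.8

Distance in frame 1: 11.7. Distance in frame 2: 8.9.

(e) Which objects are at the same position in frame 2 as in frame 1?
the red square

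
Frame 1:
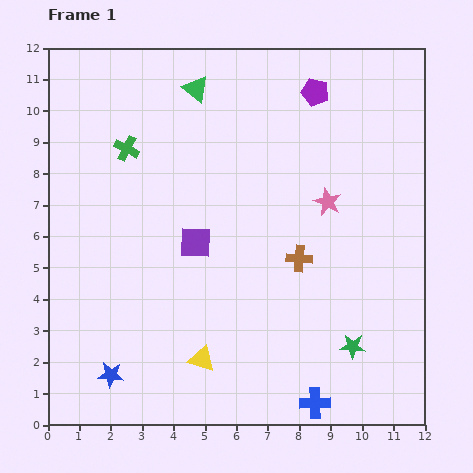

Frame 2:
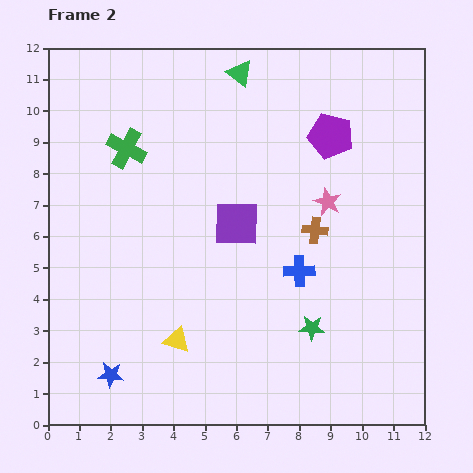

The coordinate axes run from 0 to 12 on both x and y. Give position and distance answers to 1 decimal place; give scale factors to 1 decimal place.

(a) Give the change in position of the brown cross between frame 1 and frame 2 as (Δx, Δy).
(0.5, 0.9)

The brown cross was at (8.0, 5.3) in frame 1 and (8.5, 6.2) in frame 2.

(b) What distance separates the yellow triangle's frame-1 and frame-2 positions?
1.0

The yellow triangle moved from (4.9, 2.1) to (4.1, 2.7), a distance of √(0.8² + 0.6²) ≈ 1.0.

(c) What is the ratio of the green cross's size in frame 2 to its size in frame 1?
1.6×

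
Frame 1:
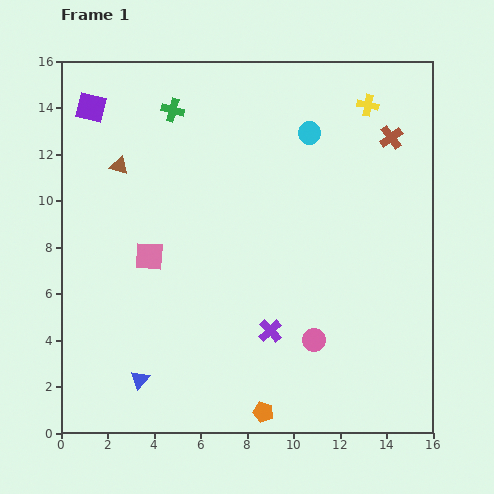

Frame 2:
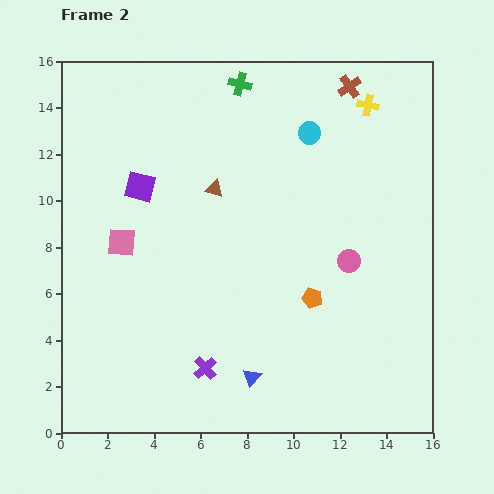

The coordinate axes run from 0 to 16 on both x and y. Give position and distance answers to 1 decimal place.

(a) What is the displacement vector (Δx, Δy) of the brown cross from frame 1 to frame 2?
(-1.8, 2.2)

The brown cross was at (14.2, 12.7) in frame 1 and (12.4, 14.9) in frame 2.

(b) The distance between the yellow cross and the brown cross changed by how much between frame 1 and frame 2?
-0.6

Distance in frame 1: 1.7. Distance in frame 2: 1.1.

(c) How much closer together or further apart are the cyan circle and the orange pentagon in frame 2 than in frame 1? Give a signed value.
-5.1

Distance in frame 1: 12.2. Distance in frame 2: 7.1.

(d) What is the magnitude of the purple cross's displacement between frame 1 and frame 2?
3.2

The purple cross moved from (9.0, 4.4) to (6.2, 2.8), a distance of √(2.8² + 1.6²) ≈ 3.2.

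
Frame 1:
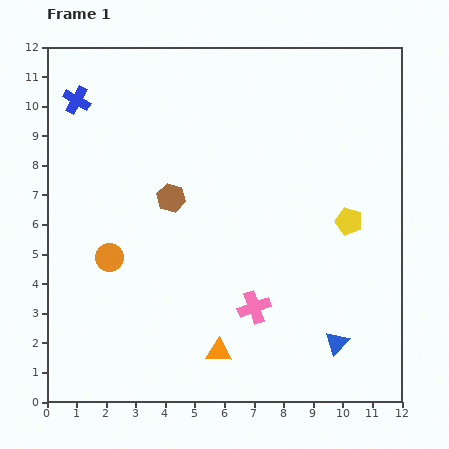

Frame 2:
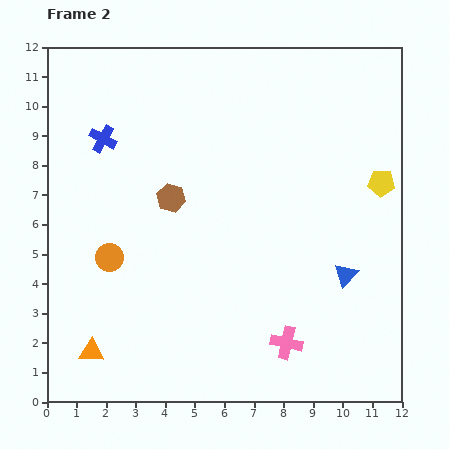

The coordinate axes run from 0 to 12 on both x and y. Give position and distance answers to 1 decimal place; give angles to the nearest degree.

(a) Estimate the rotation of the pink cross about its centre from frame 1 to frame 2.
32° clockwise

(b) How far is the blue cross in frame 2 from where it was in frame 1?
1.6

The blue cross moved from (1.0, 10.2) to (1.9, 8.9), a distance of √(0.9² + 1.3²) ≈ 1.6.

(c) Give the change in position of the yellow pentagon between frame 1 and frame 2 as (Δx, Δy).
(1.1, 1.3)

The yellow pentagon was at (10.2, 6.1) in frame 1 and (11.3, 7.4) in frame 2.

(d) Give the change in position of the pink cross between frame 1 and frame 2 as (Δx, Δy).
(1.1, -1.2)

The pink cross was at (7.0, 3.2) in frame 1 and (8.1, 2.0) in frame 2.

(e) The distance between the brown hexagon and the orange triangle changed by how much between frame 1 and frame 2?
+0.5

Distance in frame 1: 5.4. Distance in frame 2: 5.9.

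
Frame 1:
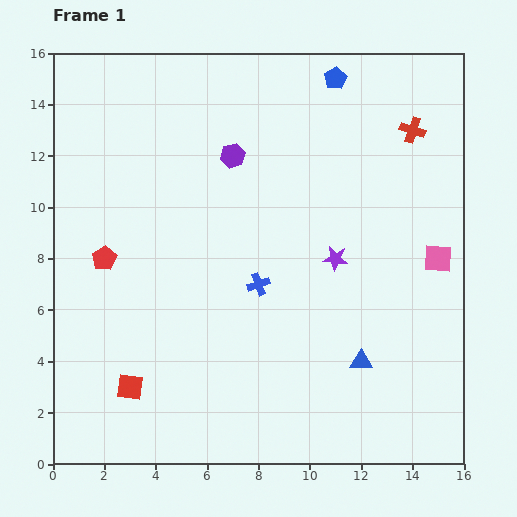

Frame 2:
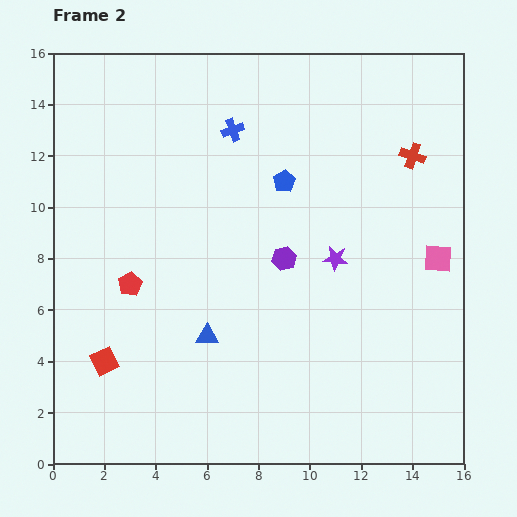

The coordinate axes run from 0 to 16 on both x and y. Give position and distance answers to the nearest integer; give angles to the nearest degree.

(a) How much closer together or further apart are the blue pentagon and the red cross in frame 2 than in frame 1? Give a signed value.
+1

Distance in frame 1: 4. Distance in frame 2: 5.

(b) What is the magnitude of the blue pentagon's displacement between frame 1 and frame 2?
4

The blue pentagon moved from (11, 15) to (9, 11), a distance of √(2² + 4²) ≈ 4.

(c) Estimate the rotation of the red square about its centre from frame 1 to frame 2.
33° counter-clockwise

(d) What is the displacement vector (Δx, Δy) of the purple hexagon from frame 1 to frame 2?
(2, -4)

The purple hexagon was at (7, 12) in frame 1 and (9, 8) in frame 2.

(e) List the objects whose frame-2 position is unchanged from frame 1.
the pink square, the purple star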